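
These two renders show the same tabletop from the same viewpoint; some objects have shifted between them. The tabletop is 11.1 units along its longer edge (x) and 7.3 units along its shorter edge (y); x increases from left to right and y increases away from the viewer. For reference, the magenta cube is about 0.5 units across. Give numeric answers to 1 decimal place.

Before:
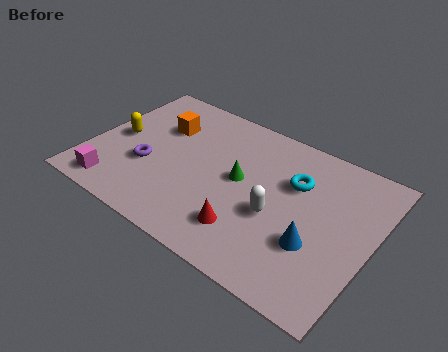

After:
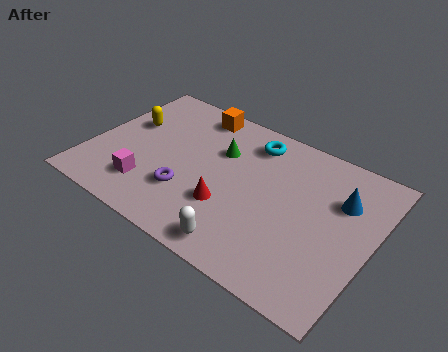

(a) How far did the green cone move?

1.4

The green cone moved from about (5.9, 3.9) to (4.9, 4.9), a distance of √(1.0² + 1.0²) ≈ 1.4.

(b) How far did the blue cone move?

2.6

From (9.1, 2.5) to (9.7, 5.0), the blue cone covered √(0.6² + 2.5²) ≈ 2.6 units.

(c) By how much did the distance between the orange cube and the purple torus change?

+1.9

The distance was about 2.3 in the first image and 4.2 in the second, so they moved 1.9 units further apart.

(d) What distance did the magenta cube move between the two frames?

1.4

From (1.4, 1.0) to (2.6, 1.7), the magenta cube covered √(1.2² + 0.7²) ≈ 1.4 units.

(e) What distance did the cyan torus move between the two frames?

2.2

The cyan torus was near (7.9, 4.9) before and (6.0, 6.0) after, so it travelled √(1.9² + 1.1²) ≈ 2.2 units.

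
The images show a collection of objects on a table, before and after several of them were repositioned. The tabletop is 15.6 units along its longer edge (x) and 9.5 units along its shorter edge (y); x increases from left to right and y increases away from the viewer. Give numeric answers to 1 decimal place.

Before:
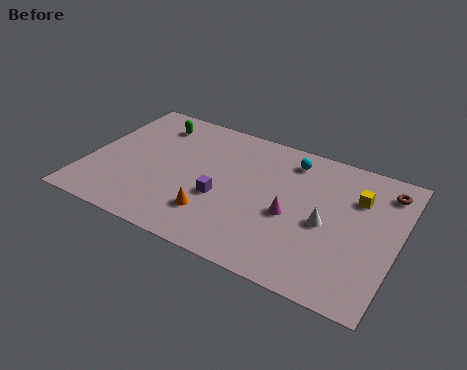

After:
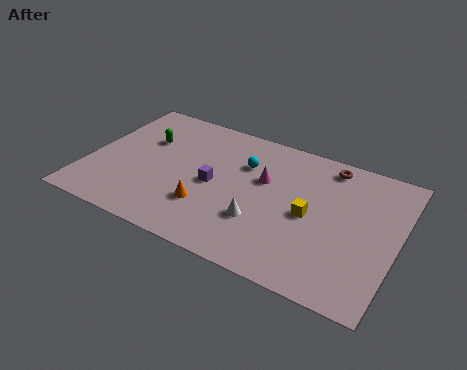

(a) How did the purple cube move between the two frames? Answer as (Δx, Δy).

(-0.5, 0.8)

From the two frames, the purple cube sits at roughly (6.9, 3.7) before and (6.4, 4.5) after.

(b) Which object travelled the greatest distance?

the white cone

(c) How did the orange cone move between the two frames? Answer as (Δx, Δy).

(-0.4, 0.4)

The orange cone was at about (6.7, 2.4) and moved to about (6.3, 2.8).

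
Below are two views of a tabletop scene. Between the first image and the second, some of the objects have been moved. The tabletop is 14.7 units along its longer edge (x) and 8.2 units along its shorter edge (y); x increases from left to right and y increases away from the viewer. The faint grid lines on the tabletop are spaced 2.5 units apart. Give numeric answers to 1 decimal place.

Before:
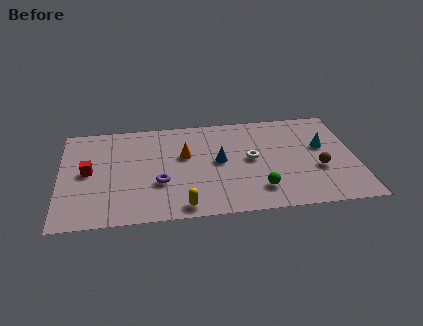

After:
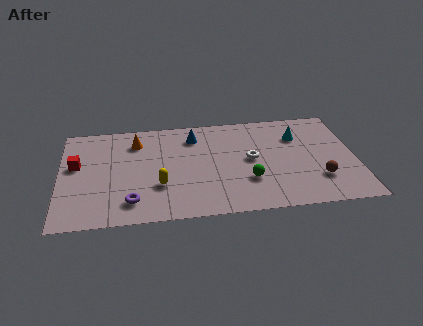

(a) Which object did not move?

the white torus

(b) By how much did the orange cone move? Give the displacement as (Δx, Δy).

(-2.4, 1.4)

From the two frames, the orange cone sits at roughly (6.2, 5.0) before and (3.8, 6.4) after.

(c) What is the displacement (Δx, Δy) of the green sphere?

(-0.5, 0.8)

The green sphere started near (9.8, 1.8) and ended near (9.3, 2.6).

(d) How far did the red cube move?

0.8

From (1.4, 4.2) to (0.8, 4.8), the red cube covered √(0.6² + 0.6²) ≈ 0.8 units.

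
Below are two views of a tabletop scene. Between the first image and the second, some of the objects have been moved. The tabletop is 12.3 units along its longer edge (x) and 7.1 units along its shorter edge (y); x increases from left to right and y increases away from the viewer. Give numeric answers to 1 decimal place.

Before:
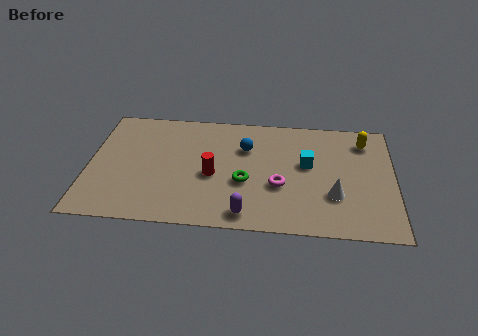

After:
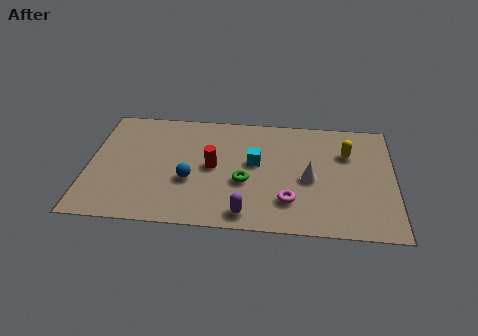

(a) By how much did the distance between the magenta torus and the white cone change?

-0.6

The distance was about 2.2 in the first image and 1.6 in the second, so they moved 0.6 units closer together.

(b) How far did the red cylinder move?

0.5

The red cylinder was near (5.0, 3.1) before and (5.0, 3.6) after, so it travelled √(0.0² + 0.5²) ≈ 0.5 units.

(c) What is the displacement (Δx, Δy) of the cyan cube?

(-2.1, -0.1)

The cyan cube was at about (8.8, 4.1) and moved to about (6.7, 4.0).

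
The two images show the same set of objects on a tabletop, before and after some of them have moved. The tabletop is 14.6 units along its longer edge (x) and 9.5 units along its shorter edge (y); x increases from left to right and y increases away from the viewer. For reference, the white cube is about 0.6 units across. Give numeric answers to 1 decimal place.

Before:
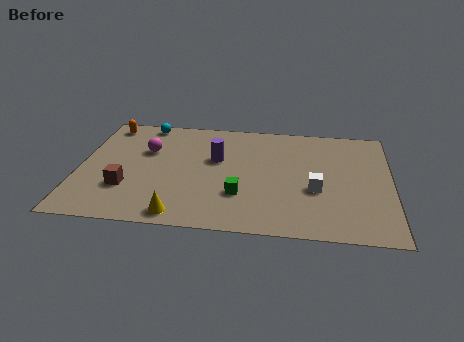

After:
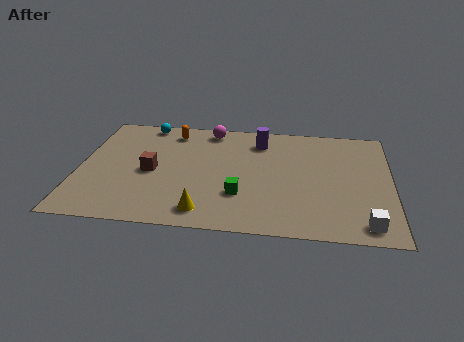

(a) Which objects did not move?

the cyan sphere and the green cube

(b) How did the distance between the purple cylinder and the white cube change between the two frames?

+3.0

The distance was about 5.1 in the first image and 8.1 in the second, so they moved 3.0 units further apart.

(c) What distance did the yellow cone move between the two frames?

1.2

From (4.9, 1.0) to (6.0, 1.4), the yellow cone covered √(1.1² + 0.4²) ≈ 1.2 units.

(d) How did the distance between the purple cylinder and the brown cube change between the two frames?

+0.9

They were about 5.0 units apart before and 5.9 after — 0.9 units further apart.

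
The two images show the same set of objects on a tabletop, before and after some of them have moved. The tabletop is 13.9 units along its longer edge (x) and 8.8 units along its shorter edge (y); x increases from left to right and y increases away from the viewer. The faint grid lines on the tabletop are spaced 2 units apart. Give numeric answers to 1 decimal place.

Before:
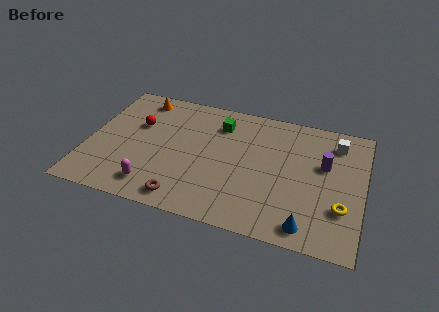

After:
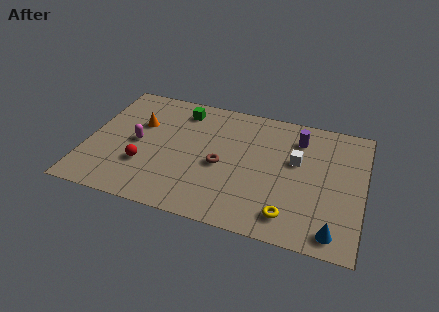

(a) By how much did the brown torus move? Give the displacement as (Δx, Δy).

(1.6, 2.8)

From the two frames, the brown torus sits at roughly (5.2, 1.1) before and (6.8, 3.9) after.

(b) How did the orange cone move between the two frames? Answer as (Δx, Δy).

(0.2, -1.9)

The orange cone was at about (2.3, 7.6) and moved to about (2.5, 5.7).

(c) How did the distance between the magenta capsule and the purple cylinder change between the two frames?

-0.8

Before: roughly 9.2 units apart; after: 8.4. That's 0.8 units closer together.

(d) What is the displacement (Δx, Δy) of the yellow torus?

(-2.5, -1.2)

The yellow torus started near (12.9, 2.7) and ended near (10.4, 1.5).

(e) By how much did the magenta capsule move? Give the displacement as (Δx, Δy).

(-1.1, 2.8)

From the two frames, the magenta capsule sits at roughly (3.6, 1.5) before and (2.5, 4.3) after.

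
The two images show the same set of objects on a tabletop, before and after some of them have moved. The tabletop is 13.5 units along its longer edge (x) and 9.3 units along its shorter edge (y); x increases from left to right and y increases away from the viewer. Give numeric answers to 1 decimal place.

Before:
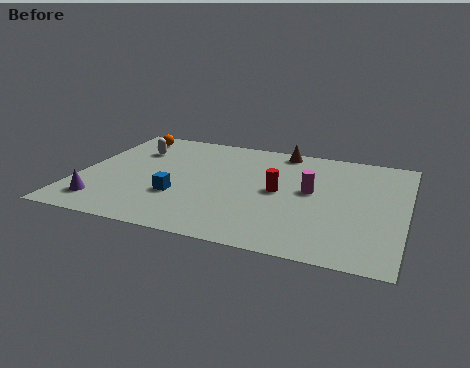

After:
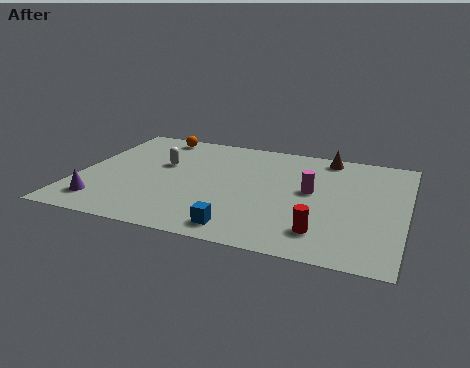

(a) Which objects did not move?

the magenta cylinder and the purple cone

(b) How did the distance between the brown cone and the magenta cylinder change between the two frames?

-0.4

Before: roughly 3.6 units apart; after: 3.2. That's 0.4 units closer together.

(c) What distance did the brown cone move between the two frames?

1.9

From (8.1, 8.4) to (10.0, 8.3), the brown cone covered √(1.9² + 0.1²) ≈ 1.9 units.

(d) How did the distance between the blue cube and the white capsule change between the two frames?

+1.6

They were about 4.3 units apart before and 5.9 after — 1.6 units further apart.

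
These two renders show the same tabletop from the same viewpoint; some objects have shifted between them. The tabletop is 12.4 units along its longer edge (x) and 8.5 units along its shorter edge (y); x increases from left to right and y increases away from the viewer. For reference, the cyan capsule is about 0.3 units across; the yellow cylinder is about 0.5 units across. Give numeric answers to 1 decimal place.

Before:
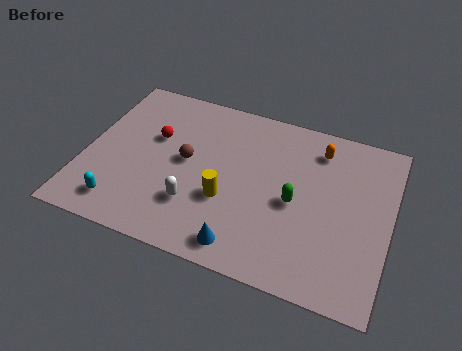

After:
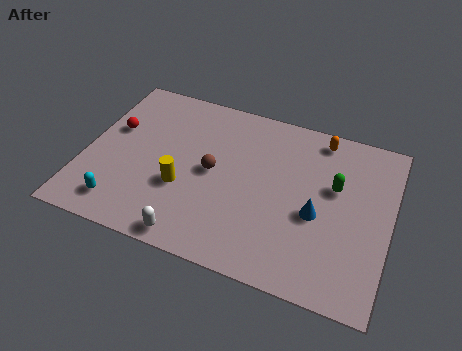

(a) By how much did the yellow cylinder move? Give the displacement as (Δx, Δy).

(-1.8, 0.0)

From the two frames, the yellow cylinder sits at roughly (5.9, 3.1) before and (4.1, 3.1) after.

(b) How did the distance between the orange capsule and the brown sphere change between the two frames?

-0.5

The distance was about 5.7 in the first image and 5.2 in the second, so they moved 0.5 units closer together.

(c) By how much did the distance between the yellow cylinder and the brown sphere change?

-0.7

The distance was about 2.3 in the first image and 1.6 in the second, so they moved 0.7 units closer together.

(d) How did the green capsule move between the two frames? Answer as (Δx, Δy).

(1.5, 1.3)

The green capsule was at about (8.6, 3.9) and moved to about (10.1, 5.2).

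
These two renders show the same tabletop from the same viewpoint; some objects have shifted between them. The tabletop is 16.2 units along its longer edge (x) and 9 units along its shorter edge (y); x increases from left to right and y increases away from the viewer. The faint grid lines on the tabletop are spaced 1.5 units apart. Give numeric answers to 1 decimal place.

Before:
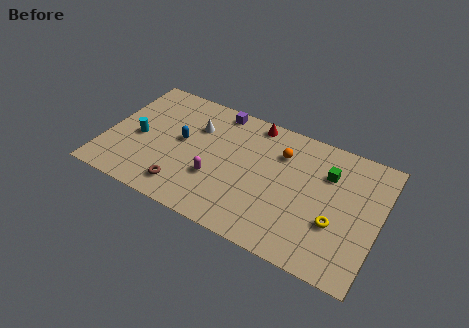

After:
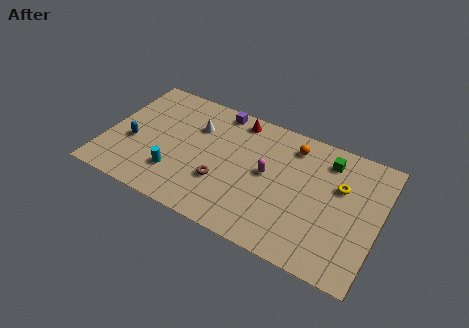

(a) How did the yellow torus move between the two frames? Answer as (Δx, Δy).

(0.0, 2.6)

From the two frames, the yellow torus sits at roughly (13.8, 3.2) before and (13.8, 5.8) after.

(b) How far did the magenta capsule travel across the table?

3.4

The magenta capsule moved from about (6.7, 3.1) to (9.6, 4.8), a distance of √(2.9² + 1.7²) ≈ 3.4.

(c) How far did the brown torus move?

2.5

The brown torus was near (5.0, 1.6) before and (7.1, 3.0) after, so it travelled √(2.1² + 1.4²) ≈ 2.5 units.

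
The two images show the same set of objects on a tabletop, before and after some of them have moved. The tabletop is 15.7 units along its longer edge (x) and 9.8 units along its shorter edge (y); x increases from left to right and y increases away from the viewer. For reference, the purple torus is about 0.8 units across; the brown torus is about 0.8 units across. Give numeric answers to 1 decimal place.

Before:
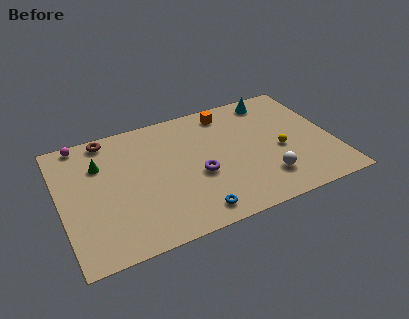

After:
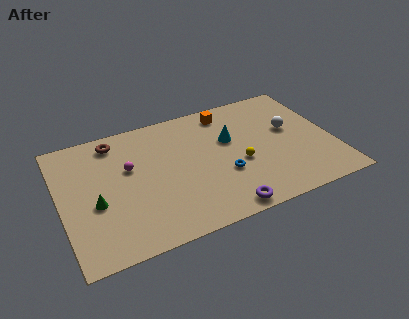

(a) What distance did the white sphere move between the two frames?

3.9

From (11.5, 2.3) to (13.4, 5.7), the white sphere covered √(1.9² + 3.4²) ≈ 3.9 units.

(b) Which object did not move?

the orange cube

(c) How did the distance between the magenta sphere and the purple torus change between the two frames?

-1.0

Before: roughly 8.0 units apart; after: 7.0. That's 1.0 units closer together.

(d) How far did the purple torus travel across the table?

3.3

The purple torus was near (7.8, 4.0) before and (8.8, 0.9) after, so it travelled √(1.0² + 3.1²) ≈ 3.3 units.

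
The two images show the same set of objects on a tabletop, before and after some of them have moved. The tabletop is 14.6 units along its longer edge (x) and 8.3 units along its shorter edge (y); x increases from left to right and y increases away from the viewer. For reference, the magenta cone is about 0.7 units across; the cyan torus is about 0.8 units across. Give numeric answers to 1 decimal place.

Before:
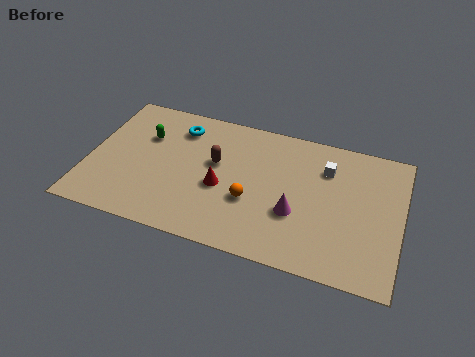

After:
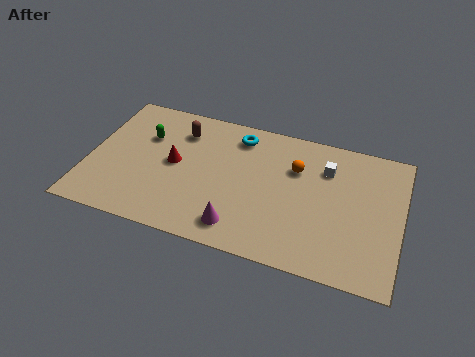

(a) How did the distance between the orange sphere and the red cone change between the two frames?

+4.3

They were about 1.5 units apart before and 5.8 after — 4.3 units further apart.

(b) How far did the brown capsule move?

2.3

From (5.9, 4.9) to (4.1, 6.4), the brown capsule covered √(1.8² + 1.5²) ≈ 2.3 units.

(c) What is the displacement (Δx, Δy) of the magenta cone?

(-2.5, -1.6)

From the two frames, the magenta cone sits at roughly (9.8, 3.0) before and (7.3, 1.4) after.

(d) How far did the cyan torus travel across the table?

2.8

From (4.0, 6.6) to (6.8, 6.9), the cyan torus covered √(2.8² + 0.3²) ≈ 2.8 units.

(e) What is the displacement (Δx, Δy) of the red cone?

(-2.3, 0.8)

The red cone started near (6.3, 3.5) and ended near (4.0, 4.3).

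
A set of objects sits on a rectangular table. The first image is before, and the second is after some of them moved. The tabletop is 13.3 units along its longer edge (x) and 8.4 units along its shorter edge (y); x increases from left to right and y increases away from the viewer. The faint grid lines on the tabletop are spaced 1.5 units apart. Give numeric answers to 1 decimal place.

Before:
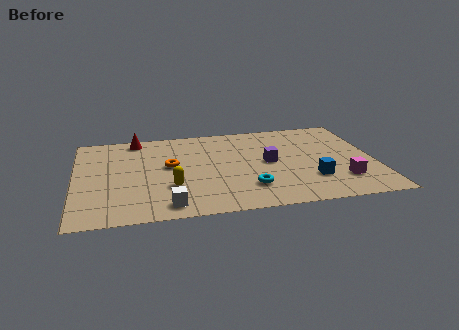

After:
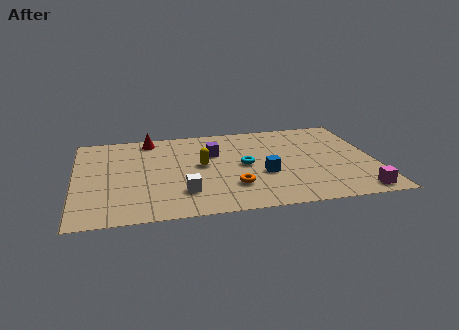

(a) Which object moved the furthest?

the orange torus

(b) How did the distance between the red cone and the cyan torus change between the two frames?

-2.0

Before: roughly 7.2 units apart; after: 5.2. That's 2.0 units closer together.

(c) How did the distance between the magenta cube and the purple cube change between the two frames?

+3.9

They were about 3.8 units apart before and 7.7 after — 3.9 units further apart.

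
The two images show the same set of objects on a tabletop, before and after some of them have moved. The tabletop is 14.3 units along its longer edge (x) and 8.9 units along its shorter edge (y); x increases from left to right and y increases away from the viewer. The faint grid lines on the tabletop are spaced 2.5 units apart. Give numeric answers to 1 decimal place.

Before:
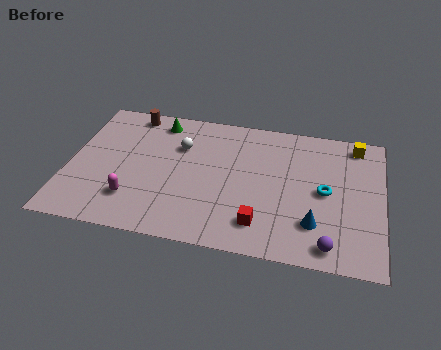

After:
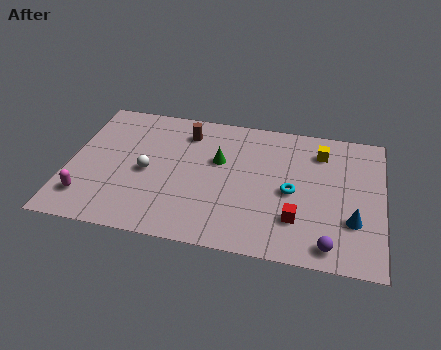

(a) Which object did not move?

the purple sphere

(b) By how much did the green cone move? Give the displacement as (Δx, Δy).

(2.9, -2.1)

The green cone started near (3.9, 7.6) and ended near (6.8, 5.5).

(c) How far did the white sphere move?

2.4

From (5.0, 6.1) to (3.6, 4.1), the white sphere covered √(1.4² + 2.0²) ≈ 2.4 units.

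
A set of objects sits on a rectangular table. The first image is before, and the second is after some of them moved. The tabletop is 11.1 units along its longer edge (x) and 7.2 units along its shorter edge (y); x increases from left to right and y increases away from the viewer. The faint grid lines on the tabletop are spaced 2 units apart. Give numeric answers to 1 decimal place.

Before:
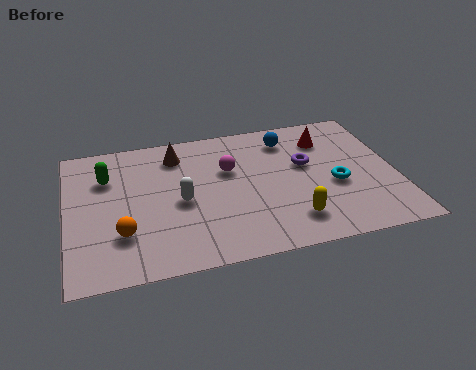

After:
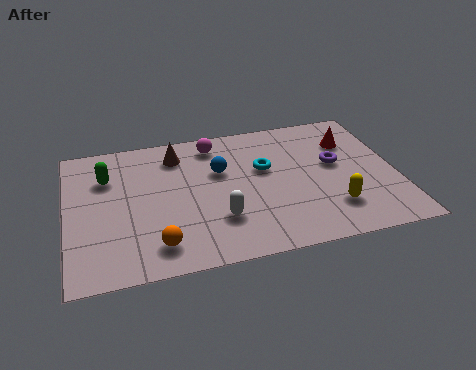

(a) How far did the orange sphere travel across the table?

1.4

The orange sphere moved from about (1.8, 2.1) to (2.9, 1.3), a distance of √(1.1² + 0.8²) ≈ 1.4.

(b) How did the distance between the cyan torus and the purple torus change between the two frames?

+0.8

The distance was about 1.6 in the first image and 2.4 in the second, so they moved 0.8 units further apart.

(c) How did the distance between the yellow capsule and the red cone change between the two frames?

-0.8

Before: roughly 4.3 units apart; after: 3.5. That's 0.8 units closer together.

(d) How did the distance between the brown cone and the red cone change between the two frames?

+0.8

They were about 5.1 units apart before and 5.9 after — 0.8 units further apart.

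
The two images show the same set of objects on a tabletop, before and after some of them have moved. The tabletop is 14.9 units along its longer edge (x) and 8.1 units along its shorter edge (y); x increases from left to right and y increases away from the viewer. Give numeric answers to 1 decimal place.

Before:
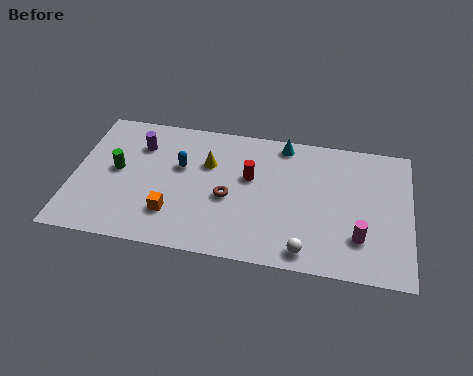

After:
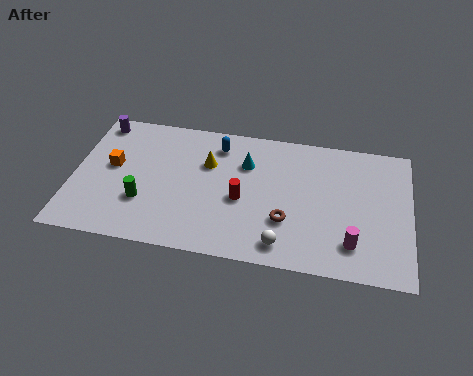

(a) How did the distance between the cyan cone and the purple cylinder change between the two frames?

+0.3

Before: roughly 6.5 units apart; after: 6.8. That's 0.3 units further apart.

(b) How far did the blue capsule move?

2.3

From (4.7, 5.0) to (6.3, 6.6), the blue capsule covered √(1.6² + 1.6²) ≈ 2.3 units.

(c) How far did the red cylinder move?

1.4

The red cylinder was near (7.8, 4.9) before and (7.5, 3.5) after, so it travelled √(0.3² + 1.4²) ≈ 1.4 units.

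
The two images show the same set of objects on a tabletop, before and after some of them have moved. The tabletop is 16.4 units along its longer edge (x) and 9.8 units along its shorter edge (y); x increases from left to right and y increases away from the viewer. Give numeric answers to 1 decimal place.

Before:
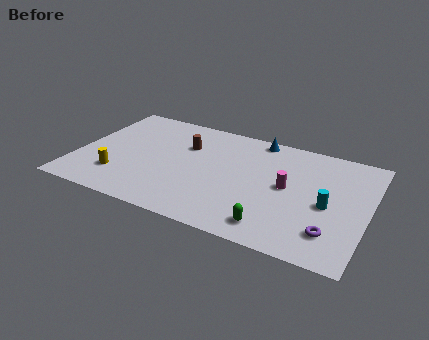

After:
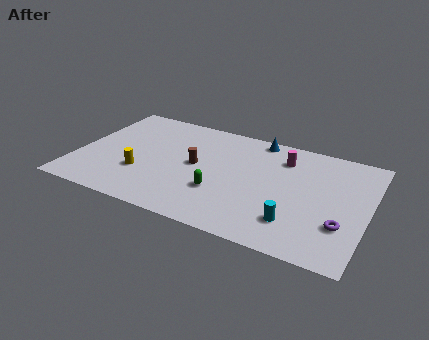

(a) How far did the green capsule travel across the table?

3.6

From (11.5, 1.5) to (8.3, 3.2), the green capsule covered √(3.2² + 1.7²) ≈ 3.6 units.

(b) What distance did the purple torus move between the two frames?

0.9

The purple torus moved from about (14.6, 2.2) to (15.1, 3.0), a distance of √(0.5² + 0.8²) ≈ 0.9.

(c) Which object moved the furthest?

the green capsule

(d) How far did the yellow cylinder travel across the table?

1.4

The yellow cylinder moved from about (2.6, 2.5) to (3.8, 3.2), a distance of √(1.2² + 0.7²) ≈ 1.4.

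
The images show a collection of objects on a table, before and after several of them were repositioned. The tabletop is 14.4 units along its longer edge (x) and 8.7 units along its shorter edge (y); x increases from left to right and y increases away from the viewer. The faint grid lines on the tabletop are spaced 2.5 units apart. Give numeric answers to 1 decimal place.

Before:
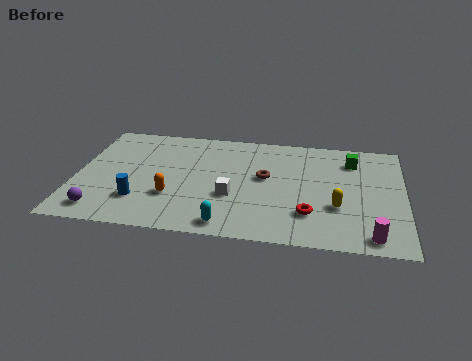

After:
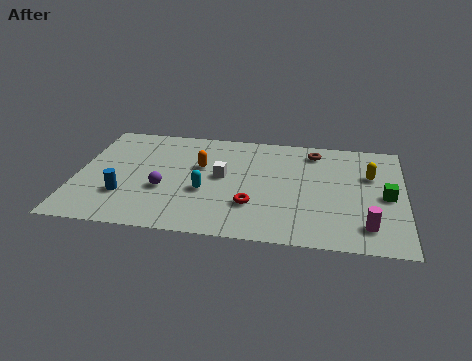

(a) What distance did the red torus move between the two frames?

2.5

The red torus was near (10.3, 2.3) before and (7.8, 2.6) after, so it travelled √(2.5² + 0.3²) ≈ 2.5 units.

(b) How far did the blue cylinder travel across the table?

0.8

The blue cylinder was near (2.9, 2.3) before and (2.2, 2.6) after, so it travelled √(0.7² + 0.3²) ≈ 0.8 units.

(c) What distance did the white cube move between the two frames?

1.6

From (6.9, 3.2) to (6.4, 4.7), the white cube covered √(0.5² + 1.5²) ≈ 1.6 units.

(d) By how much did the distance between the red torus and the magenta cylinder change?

+2.1

They were about 3.0 units apart before and 5.1 after — 2.1 units further apart.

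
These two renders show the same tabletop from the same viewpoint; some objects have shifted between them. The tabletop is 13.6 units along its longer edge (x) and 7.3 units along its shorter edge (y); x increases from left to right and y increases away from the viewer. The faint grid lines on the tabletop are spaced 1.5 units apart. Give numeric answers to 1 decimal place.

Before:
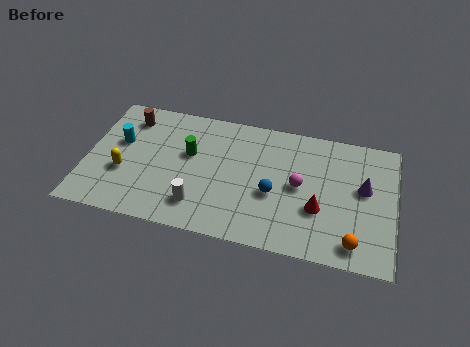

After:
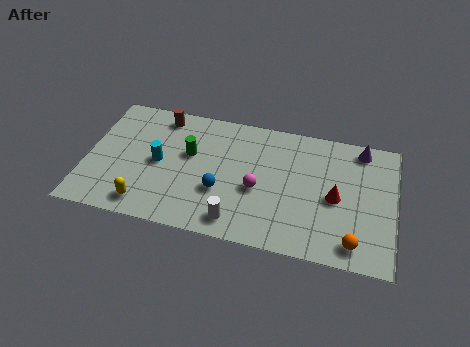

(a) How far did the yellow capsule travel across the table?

1.9

From (1.7, 2.7) to (2.8, 1.1), the yellow capsule covered √(1.1² + 1.6²) ≈ 1.9 units.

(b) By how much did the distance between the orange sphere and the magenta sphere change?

+1.1

They were about 3.6 units apart before and 4.7 after — 1.1 units further apart.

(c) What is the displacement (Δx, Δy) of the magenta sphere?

(-1.8, -0.6)

The magenta sphere was at about (9.4, 3.7) and moved to about (7.6, 3.1).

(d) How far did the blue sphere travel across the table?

2.3

The blue sphere moved from about (8.3, 3.0) to (6.0, 2.6), a distance of √(2.3² + 0.4²) ≈ 2.3.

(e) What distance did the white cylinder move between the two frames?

1.8

From (5.1, 1.6) to (6.8, 1.1), the white cylinder covered √(1.7² + 0.5²) ≈ 1.8 units.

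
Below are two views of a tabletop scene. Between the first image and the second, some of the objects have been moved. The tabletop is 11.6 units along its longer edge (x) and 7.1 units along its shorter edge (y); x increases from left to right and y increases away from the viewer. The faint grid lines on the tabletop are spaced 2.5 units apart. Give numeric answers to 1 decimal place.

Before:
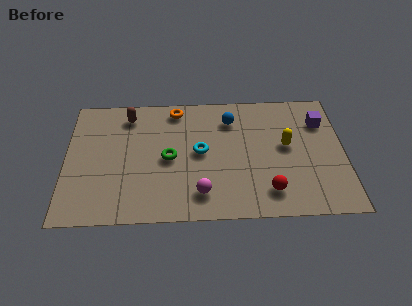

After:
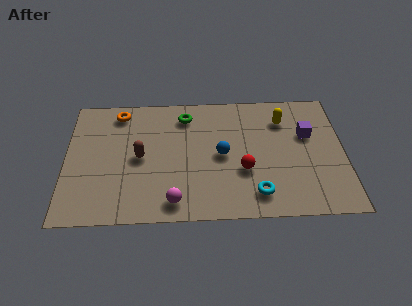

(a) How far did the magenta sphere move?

1.2

The magenta sphere was near (5.6, 1.4) before and (4.5, 1.0) after, so it travelled √(1.1² + 0.4²) ≈ 1.2 units.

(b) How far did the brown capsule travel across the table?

2.5

From (2.6, 5.9) to (3.1, 3.5), the brown capsule covered √(0.5² + 2.4²) ≈ 2.5 units.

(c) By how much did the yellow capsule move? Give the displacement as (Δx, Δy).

(-0.1, 1.5)

The yellow capsule started near (9.2, 3.9) and ended near (9.1, 5.4).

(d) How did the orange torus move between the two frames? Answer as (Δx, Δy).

(-2.4, -0.1)

From the two frames, the orange torus sits at roughly (4.6, 6.2) before and (2.2, 6.1) after.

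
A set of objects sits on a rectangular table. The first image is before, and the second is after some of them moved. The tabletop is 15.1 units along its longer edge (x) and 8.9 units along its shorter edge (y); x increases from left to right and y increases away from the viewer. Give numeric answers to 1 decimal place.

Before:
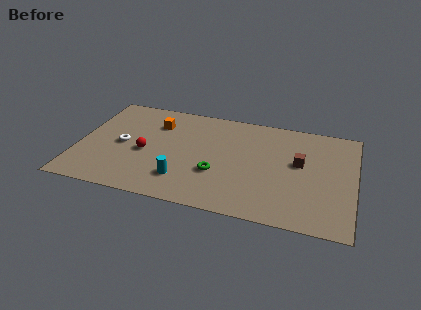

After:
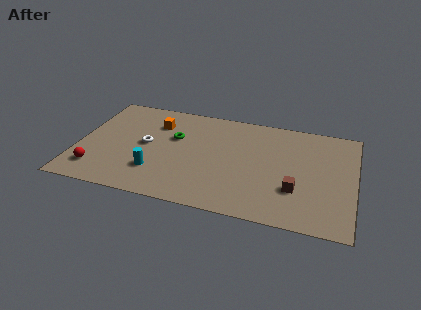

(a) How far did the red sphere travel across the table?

3.3

The red sphere was near (3.7, 3.9) before and (1.2, 1.8) after, so it travelled √(2.5² + 2.1²) ≈ 3.3 units.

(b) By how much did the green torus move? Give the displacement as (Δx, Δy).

(-2.5, 2.5)

The green torus was at about (7.7, 3.1) and moved to about (5.2, 5.6).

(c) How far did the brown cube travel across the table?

2.3

The brown cube moved from about (12.1, 5.1) to (12.0, 2.8), a distance of √(0.1² + 2.3²) ≈ 2.3.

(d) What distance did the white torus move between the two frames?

1.3

From (2.4, 4.3) to (3.7, 4.6), the white torus covered √(1.3² + 0.3²) ≈ 1.3 units.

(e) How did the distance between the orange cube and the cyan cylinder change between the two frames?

-0.6

They were about 4.8 units apart before and 4.2 after — 0.6 units closer together.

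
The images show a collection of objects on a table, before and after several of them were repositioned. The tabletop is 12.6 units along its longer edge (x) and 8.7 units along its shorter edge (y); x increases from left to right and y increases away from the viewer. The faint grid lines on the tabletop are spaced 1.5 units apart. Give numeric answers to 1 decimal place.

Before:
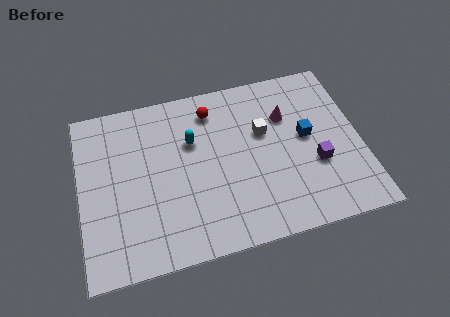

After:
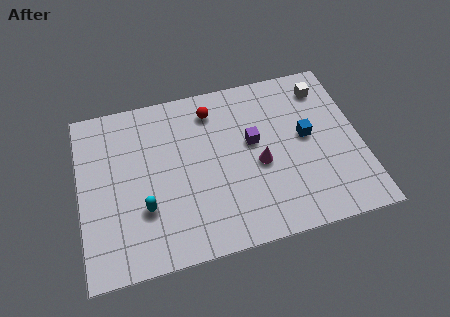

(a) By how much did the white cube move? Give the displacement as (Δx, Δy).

(2.9, 1.7)

From the two frames, the white cube sits at roughly (8.3, 5.4) before and (11.2, 7.1) after.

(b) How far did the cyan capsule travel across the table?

3.7

The cyan capsule moved from about (5.1, 5.7) to (2.8, 2.8), a distance of √(2.3² + 2.9²) ≈ 3.7.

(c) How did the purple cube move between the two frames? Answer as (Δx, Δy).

(-2.7, 1.8)

From the two frames, the purple cube sits at roughly (10.5, 3.2) before and (7.8, 5.0) after.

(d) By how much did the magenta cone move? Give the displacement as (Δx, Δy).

(-1.4, -2.2)

The magenta cone started near (9.4, 6.0) and ended near (8.0, 3.8).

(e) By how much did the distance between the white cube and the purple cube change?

+0.9

The distance was about 3.1 in the first image and 4.0 in the second, so they moved 0.9 units further apart.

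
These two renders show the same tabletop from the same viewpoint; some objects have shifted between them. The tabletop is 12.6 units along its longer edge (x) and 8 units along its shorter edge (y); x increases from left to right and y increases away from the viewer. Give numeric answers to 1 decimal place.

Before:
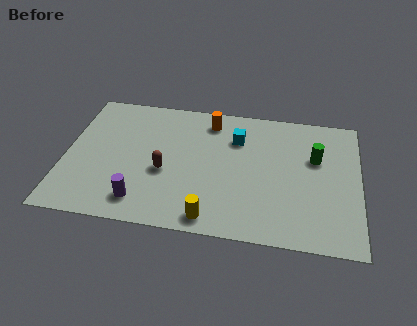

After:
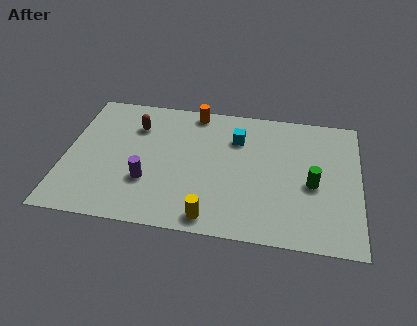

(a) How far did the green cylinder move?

1.6

The green cylinder moved from about (10.7, 5.1) to (10.6, 3.5), a distance of √(0.1² + 1.6²) ≈ 1.6.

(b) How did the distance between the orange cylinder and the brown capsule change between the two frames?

-1.0

They were about 3.8 units apart before and 2.8 after — 1.0 units closer together.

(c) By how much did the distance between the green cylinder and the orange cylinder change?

+1.5

They were about 4.9 units apart before and 6.4 after — 1.5 units further apart.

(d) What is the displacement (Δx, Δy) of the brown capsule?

(-1.4, 2.6)

The brown capsule was at about (4.3, 3.3) and moved to about (2.9, 5.9).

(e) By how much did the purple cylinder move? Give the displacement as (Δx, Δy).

(0.2, 1.2)

From the two frames, the purple cylinder sits at roughly (3.4, 1.4) before and (3.6, 2.6) after.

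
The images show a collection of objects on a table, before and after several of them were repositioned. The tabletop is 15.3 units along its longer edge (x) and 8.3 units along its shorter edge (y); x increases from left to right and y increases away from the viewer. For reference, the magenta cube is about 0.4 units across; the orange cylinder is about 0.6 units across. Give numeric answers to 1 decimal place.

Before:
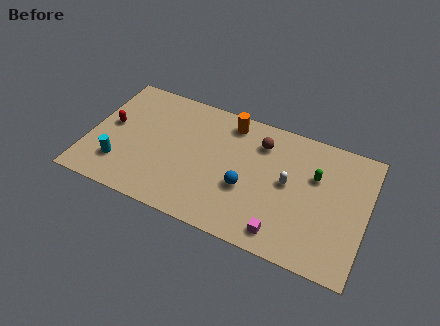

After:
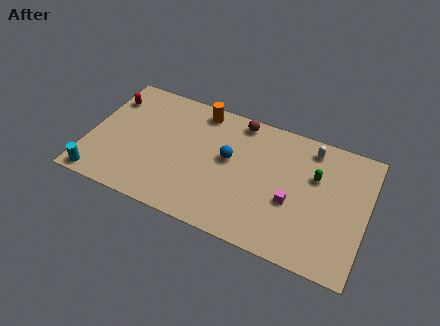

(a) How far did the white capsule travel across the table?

2.9

The white capsule moved from about (11.0, 4.4) to (12.0, 7.1), a distance of √(1.0² + 2.7²) ≈ 2.9.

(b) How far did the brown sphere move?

1.6

The brown sphere was near (9.3, 6.4) before and (8.0, 7.4) after, so it travelled √(1.3² + 1.0²) ≈ 1.6 units.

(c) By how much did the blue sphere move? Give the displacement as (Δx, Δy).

(-1.1, 1.5)

From the two frames, the blue sphere sits at roughly (8.8, 3.2) before and (7.7, 4.7) after.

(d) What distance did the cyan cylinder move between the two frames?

1.6

The cyan cylinder was near (1.9, 2.1) before and (0.9, 0.8) after, so it travelled √(1.0² + 1.3²) ≈ 1.6 units.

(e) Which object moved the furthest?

the white capsule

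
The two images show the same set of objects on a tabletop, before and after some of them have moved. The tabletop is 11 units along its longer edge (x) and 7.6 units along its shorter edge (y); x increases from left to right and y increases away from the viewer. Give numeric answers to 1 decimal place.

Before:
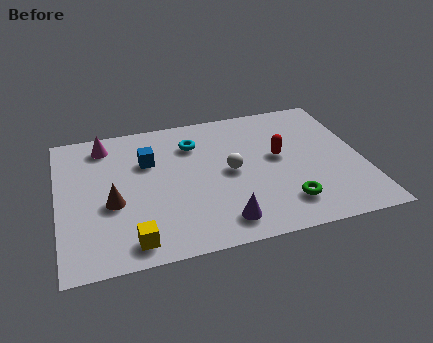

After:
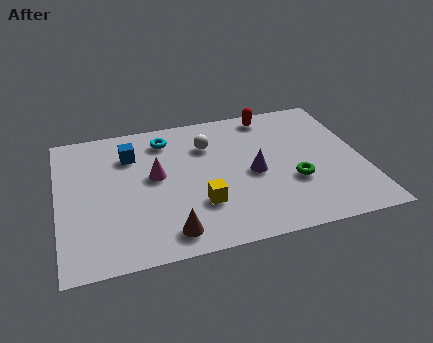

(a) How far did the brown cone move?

2.8

The brown cone moved from about (1.9, 3.1) to (3.8, 1.1), a distance of √(1.9² + 2.0²) ≈ 2.8.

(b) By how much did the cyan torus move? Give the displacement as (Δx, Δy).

(-1.0, 0.5)

From the two frames, the cyan torus sits at roughly (5.0, 5.7) before and (4.0, 6.2) after.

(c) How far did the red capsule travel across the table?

2.5

The red capsule was near (8.0, 4.2) before and (7.9, 6.7) after, so it travelled √(0.1² + 2.5²) ≈ 2.5 units.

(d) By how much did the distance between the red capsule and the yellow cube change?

-1.1

Before: roughly 6.4 units apart; after: 5.3. That's 1.1 units closer together.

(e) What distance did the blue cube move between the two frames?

0.8

The blue cube moved from about (3.3, 5.1) to (2.7, 5.6), a distance of √(0.6² + 0.5²) ≈ 0.8.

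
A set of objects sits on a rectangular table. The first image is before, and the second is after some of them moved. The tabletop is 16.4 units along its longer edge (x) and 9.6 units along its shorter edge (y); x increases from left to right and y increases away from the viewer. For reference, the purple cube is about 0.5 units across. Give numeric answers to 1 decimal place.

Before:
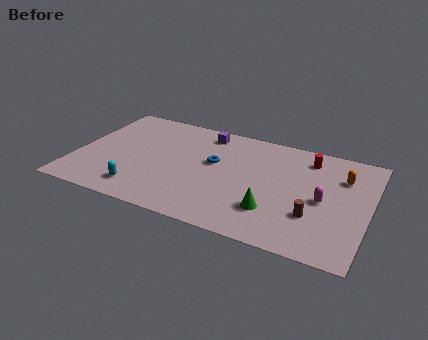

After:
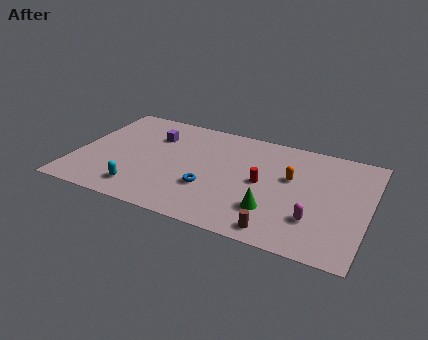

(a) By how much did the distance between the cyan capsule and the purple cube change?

-1.9

The distance was about 7.1 in the first image and 5.2 in the second, so they moved 1.9 units closer together.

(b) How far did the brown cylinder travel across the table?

2.5

The brown cylinder moved from about (13.5, 3.0) to (11.8, 1.1), a distance of √(1.7² + 1.9²) ≈ 2.5.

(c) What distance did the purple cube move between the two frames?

3.1

The purple cube moved from about (6.9, 8.2) to (4.1, 6.9), a distance of √(2.8² + 1.3²) ≈ 3.1.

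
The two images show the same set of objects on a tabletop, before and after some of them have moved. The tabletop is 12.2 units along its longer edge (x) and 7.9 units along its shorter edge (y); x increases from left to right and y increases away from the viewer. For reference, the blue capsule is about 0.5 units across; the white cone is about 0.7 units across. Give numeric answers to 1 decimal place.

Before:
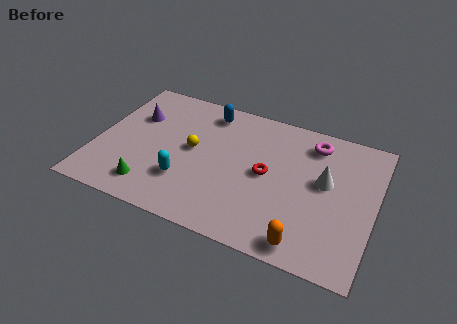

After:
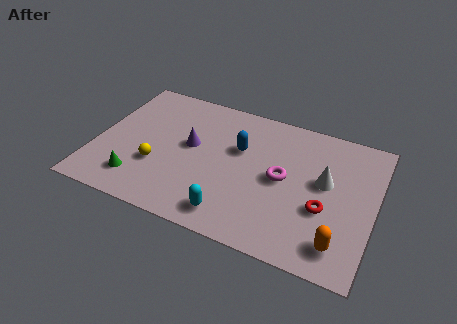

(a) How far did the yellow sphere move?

2.1

The yellow sphere moved from about (4.2, 4.2) to (2.8, 2.7), a distance of √(1.4² + 1.5²) ≈ 2.1.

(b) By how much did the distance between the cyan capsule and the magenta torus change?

-3.3

They were about 6.7 units apart before and 3.4 after — 3.3 units closer together.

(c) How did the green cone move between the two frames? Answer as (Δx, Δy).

(-0.6, 0.2)

The green cone was at about (2.7, 1.4) and moved to about (2.1, 1.6).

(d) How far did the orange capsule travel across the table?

1.5

The orange capsule was near (9.5, 0.9) before and (10.9, 1.4) after, so it travelled √(1.4² + 0.5²) ≈ 1.5 units.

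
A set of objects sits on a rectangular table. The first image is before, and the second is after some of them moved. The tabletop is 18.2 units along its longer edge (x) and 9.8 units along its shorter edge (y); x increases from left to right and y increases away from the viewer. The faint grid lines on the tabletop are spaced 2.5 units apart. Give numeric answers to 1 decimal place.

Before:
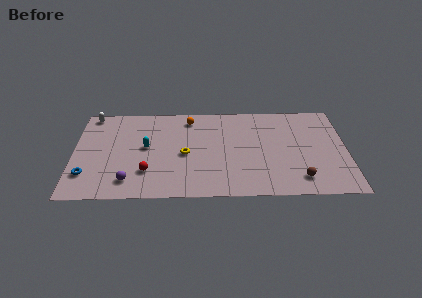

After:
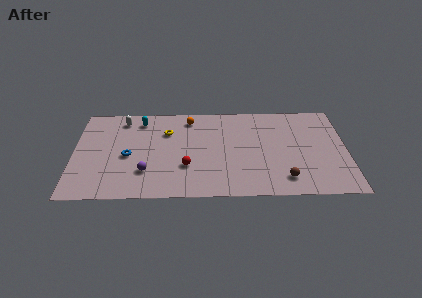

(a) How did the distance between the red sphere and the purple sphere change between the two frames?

+1.2

They were about 1.5 units apart before and 2.7 after — 1.2 units further apart.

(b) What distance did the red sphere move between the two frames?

2.6

The red sphere moved from about (4.9, 2.7) to (7.5, 3.2), a distance of √(2.6² + 0.5²) ≈ 2.6.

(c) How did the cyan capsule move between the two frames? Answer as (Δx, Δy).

(-0.4, 2.9)

The cyan capsule was at about (4.8, 5.3) and moved to about (4.4, 8.2).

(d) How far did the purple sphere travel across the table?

1.4

The purple sphere was near (3.7, 1.8) before and (4.8, 2.7) after, so it travelled √(1.1² + 0.9²) ≈ 1.4 units.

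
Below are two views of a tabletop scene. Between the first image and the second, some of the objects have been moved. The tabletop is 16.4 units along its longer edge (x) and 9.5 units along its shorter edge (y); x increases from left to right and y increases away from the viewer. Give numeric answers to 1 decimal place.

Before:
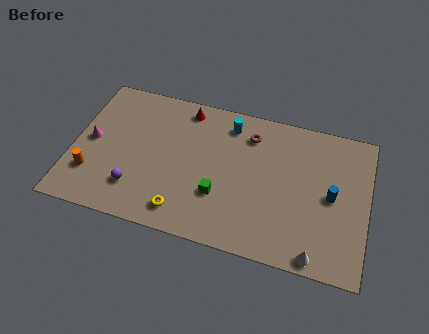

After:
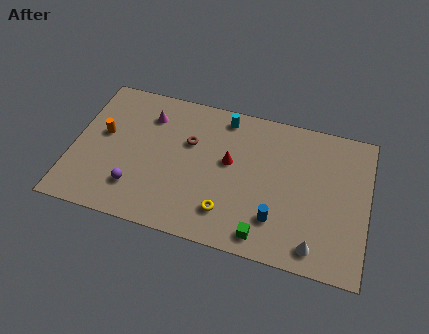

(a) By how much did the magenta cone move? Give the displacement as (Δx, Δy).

(3.0, 2.5)

The magenta cone was at about (1.0, 4.8) and moved to about (4.0, 7.3).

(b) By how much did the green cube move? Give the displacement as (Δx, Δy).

(2.6, -1.9)

The green cube was at about (8.3, 3.1) and moved to about (10.9, 1.2).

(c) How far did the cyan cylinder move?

0.5

The cyan cylinder was near (8.5, 7.9) before and (8.2, 8.3) after, so it travelled √(0.3² + 0.4²) ≈ 0.5 units.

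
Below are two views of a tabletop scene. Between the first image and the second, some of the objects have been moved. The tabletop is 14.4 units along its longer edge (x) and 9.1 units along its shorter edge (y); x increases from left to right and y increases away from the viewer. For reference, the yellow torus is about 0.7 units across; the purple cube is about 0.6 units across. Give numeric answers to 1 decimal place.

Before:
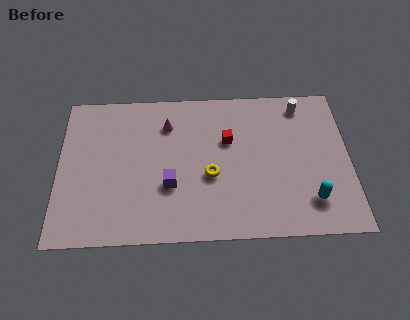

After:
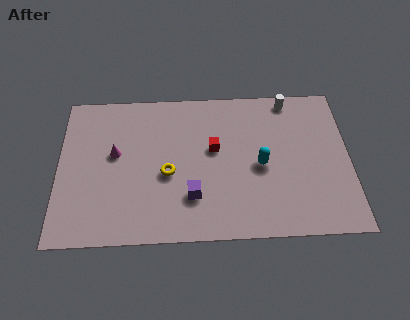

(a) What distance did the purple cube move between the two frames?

1.3

The purple cube moved from about (5.5, 3.2) to (6.6, 2.5), a distance of √(1.1² + 0.7²) ≈ 1.3.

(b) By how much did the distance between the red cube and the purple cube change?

-0.9

Before: roughly 3.9 units apart; after: 3.0. That's 0.9 units closer together.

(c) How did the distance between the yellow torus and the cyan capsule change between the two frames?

-0.6

They were about 5.2 units apart before and 4.6 after — 0.6 units closer together.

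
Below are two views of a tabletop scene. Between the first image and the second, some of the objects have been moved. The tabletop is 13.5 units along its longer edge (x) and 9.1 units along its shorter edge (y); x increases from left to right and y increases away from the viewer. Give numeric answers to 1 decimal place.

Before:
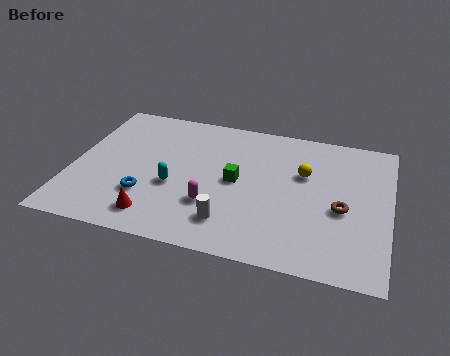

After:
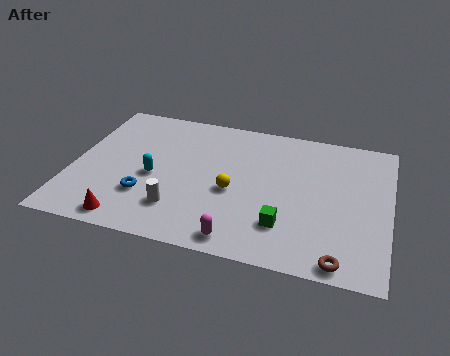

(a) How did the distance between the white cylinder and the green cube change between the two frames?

+1.8

They were about 2.7 units apart before and 4.5 after — 1.8 units further apart.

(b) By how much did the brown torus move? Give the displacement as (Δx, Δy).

(0.1, -3.1)

The brown torus started near (11.5, 3.9) and ended near (11.6, 0.8).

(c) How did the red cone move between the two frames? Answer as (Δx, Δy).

(-1.1, -0.5)

The red cone started near (3.8, 1.5) and ended near (2.7, 1.0).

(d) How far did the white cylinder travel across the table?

2.2

From (6.9, 1.9) to (4.7, 2.2), the white cylinder covered √(2.2² + 0.3²) ≈ 2.2 units.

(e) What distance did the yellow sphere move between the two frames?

3.5

From (9.8, 5.8) to (6.9, 3.9), the yellow sphere covered √(2.9² + 1.9²) ≈ 3.5 units.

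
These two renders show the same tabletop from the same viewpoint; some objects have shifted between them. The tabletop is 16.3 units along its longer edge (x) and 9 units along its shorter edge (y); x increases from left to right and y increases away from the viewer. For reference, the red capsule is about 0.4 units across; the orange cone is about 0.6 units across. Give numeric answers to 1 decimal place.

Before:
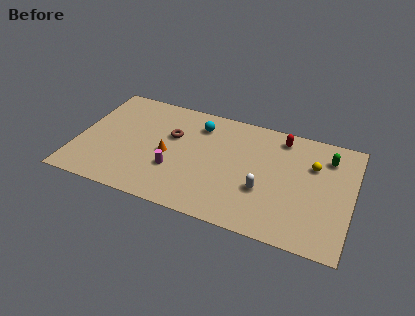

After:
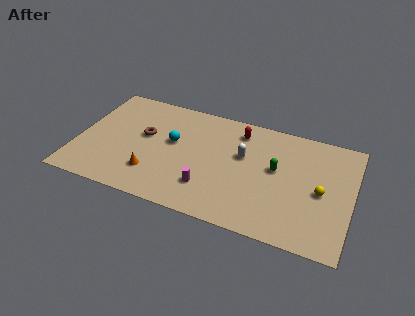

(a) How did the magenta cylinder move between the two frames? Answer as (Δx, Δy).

(2.1, -0.7)

The magenta cylinder was at about (5.9, 3.0) and moved to about (8.0, 2.3).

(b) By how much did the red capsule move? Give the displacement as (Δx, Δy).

(-2.5, -0.3)

The red capsule was at about (11.9, 7.7) and moved to about (9.4, 7.4).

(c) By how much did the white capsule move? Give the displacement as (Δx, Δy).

(-1.4, 2.3)

The white capsule started near (11.2, 3.2) and ended near (9.8, 5.5).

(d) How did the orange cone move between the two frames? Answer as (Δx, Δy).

(-0.7, -1.8)

The orange cone started near (5.4, 4.1) and ended near (4.7, 2.3).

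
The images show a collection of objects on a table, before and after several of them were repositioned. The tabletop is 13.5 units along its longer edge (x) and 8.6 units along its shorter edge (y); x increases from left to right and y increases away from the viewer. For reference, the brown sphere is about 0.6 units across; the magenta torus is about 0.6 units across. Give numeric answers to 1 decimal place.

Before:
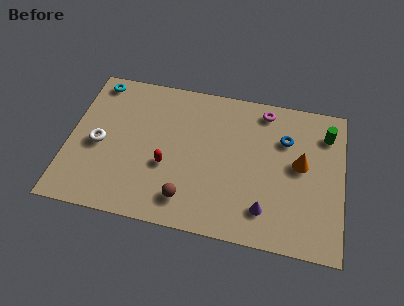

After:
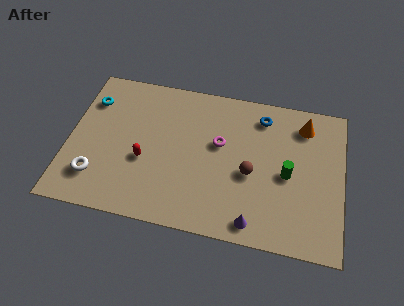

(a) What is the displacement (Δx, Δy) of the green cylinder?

(-1.8, -2.7)

The green cylinder started near (12.6, 6.7) and ended near (10.8, 4.0).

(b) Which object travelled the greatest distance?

the brown sphere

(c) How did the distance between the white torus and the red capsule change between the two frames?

-0.8

The distance was about 3.5 in the first image and 2.7 in the second, so they moved 0.8 units closer together.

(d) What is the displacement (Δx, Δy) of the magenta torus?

(-2.1, -2.4)

The magenta torus started near (9.5, 7.5) and ended near (7.4, 5.1).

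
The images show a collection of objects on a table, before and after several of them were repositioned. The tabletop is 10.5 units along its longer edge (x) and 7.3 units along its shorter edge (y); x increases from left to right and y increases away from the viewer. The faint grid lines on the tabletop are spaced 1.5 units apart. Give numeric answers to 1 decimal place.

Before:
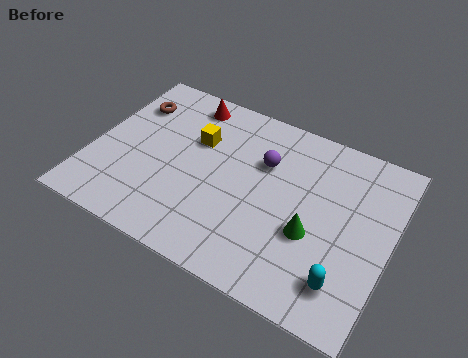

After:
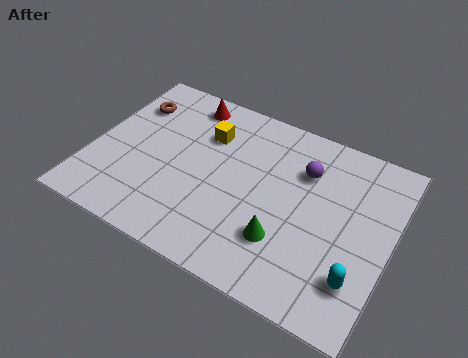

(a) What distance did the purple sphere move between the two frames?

1.4

The purple sphere moved from about (5.9, 4.9) to (7.3, 5.2), a distance of √(1.4² + 0.3²) ≈ 1.4.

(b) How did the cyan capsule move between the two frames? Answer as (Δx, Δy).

(0.4, 0.3)

From the two frames, the cyan capsule sits at roughly (9.2, 1.5) before and (9.6, 1.8) after.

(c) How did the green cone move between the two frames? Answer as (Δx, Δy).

(-0.9, -0.7)

The green cone was at about (7.9, 2.8) and moved to about (7.0, 2.1).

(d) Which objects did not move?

the red cone and the brown torus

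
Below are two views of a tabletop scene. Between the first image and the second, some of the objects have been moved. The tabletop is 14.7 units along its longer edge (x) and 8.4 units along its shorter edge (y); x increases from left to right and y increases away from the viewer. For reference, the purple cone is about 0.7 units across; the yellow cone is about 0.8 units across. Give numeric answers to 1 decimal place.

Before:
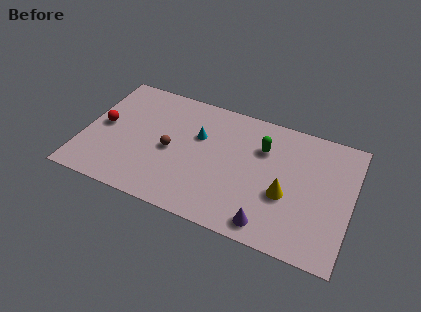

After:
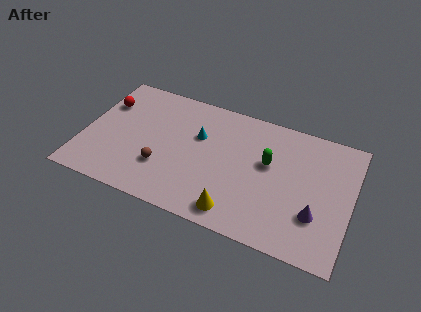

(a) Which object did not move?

the cyan cone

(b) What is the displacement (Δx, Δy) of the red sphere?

(-0.1, 1.6)

From the two frames, the red sphere sits at roughly (1.0, 4.3) before and (0.9, 5.9) after.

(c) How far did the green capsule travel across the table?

1.0

The green capsule was near (9.7, 5.9) before and (10.1, 5.0) after, so it travelled √(0.4² + 0.9²) ≈ 1.0 units.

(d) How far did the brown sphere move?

1.3

The brown sphere was near (4.8, 3.9) before and (4.5, 2.6) after, so it travelled √(0.3² + 1.3²) ≈ 1.3 units.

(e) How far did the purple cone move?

2.8

The purple cone moved from about (10.5, 1.1) to (12.9, 2.6), a distance of √(2.4² + 1.5²) ≈ 2.8.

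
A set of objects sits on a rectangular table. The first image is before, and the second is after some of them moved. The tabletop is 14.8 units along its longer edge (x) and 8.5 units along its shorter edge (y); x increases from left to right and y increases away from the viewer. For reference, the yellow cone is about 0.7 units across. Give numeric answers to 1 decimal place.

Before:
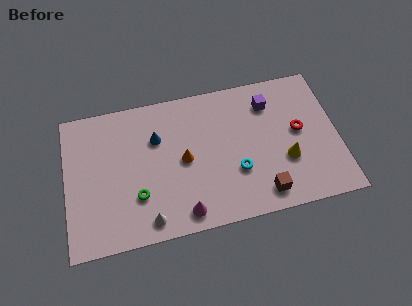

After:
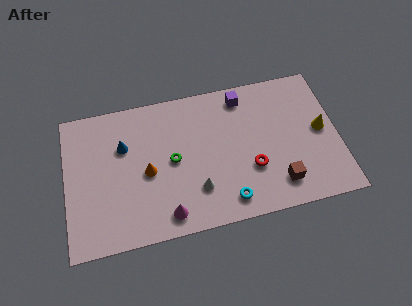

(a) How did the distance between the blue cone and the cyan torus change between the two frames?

+1.9

Before: roughly 5.1 units apart; after: 7.0. That's 1.9 units further apart.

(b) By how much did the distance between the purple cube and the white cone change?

-3.1

They were about 8.8 units apart before and 5.7 after — 3.1 units closer together.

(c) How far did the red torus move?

3.2

The red torus moved from about (12.7, 4.6) to (10.0, 2.9), a distance of √(2.7² + 1.7²) ≈ 3.2.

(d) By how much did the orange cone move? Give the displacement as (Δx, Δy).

(-2.0, -0.3)

From the two frames, the orange cone sits at roughly (6.4, 4.2) before and (4.4, 3.9) after.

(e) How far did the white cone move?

3.0

From (4.3, 1.1) to (7.0, 2.3), the white cone covered √(2.7² + 1.2²) ≈ 3.0 units.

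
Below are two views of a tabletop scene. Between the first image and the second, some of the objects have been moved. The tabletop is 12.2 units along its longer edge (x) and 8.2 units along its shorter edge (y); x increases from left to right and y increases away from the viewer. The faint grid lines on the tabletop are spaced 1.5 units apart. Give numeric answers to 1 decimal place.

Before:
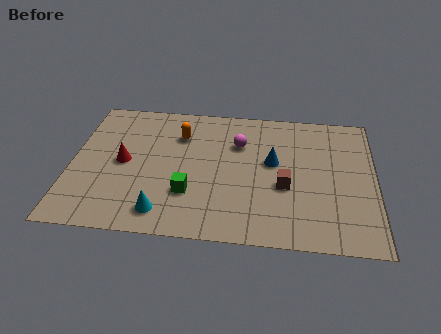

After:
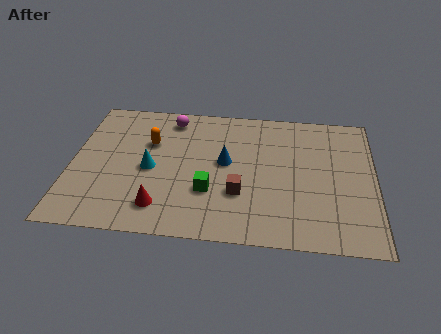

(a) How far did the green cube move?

0.8

The green cube was near (4.8, 2.5) before and (5.6, 2.7) after, so it travelled √(0.8² + 0.2²) ≈ 0.8 units.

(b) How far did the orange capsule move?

1.3

The orange capsule was near (4.3, 6.0) before and (3.1, 5.4) after, so it travelled √(1.2² + 0.6²) ≈ 1.3 units.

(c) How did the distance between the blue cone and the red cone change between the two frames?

-2.2

The distance was about 6.0 in the first image and 3.8 in the second, so they moved 2.2 units closer together.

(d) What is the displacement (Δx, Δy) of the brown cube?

(-1.8, -0.6)

From the two frames, the brown cube sits at roughly (8.6, 3.3) before and (6.8, 2.7) after.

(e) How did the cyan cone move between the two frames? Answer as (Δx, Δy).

(-0.6, 2.5)

From the two frames, the cyan cone sits at roughly (3.8, 1.3) before and (3.2, 3.8) after.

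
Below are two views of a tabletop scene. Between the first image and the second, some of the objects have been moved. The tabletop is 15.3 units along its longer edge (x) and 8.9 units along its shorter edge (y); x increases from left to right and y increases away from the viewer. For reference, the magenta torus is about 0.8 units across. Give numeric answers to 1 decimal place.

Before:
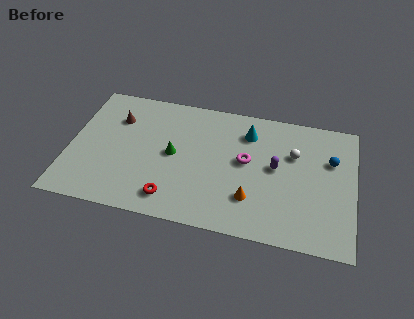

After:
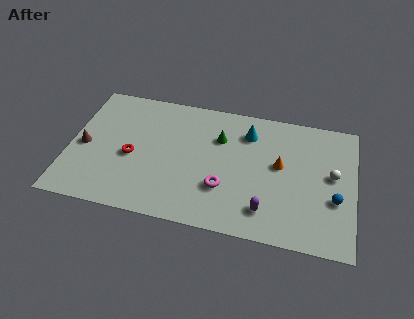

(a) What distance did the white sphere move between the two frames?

2.3

The white sphere was near (12.0, 5.9) before and (14.1, 4.9) after, so it travelled √(2.1² + 1.0²) ≈ 2.3 units.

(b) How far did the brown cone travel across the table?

2.8

The brown cone moved from about (2.4, 6.4) to (0.8, 4.1), a distance of √(1.6² + 2.3²) ≈ 2.8.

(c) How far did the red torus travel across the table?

3.3

From (5.7, 1.5) to (3.4, 3.9), the red torus covered √(2.3² + 2.4²) ≈ 3.3 units.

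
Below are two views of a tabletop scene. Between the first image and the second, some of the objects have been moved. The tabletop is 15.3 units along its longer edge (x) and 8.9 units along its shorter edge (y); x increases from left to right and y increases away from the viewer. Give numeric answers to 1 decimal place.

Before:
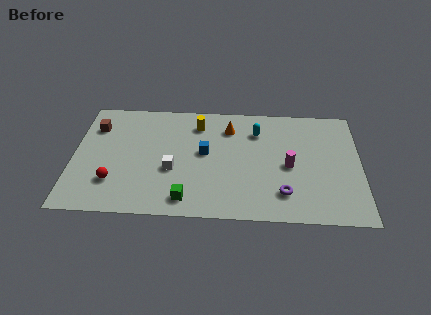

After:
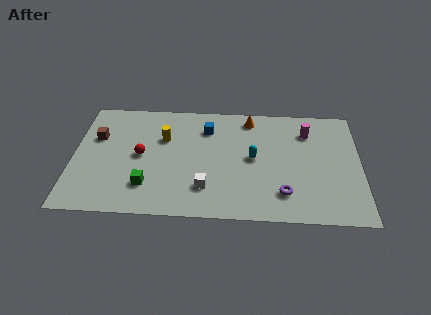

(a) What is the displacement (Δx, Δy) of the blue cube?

(0.1, 1.9)

The blue cube was at about (7.0, 4.9) and moved to about (7.1, 6.8).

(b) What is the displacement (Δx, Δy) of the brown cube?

(0.1, -0.8)

The brown cube started near (1.1, 6.6) and ended near (1.2, 5.8).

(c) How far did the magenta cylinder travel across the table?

2.9

From (11.5, 4.1) to (12.5, 6.8), the magenta cylinder covered √(1.0² + 2.7²) ≈ 2.9 units.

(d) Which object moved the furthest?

the magenta cylinder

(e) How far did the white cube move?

2.2

The white cube was near (5.3, 3.5) before and (7.1, 2.2) after, so it travelled √(1.8² + 1.3²) ≈ 2.2 units.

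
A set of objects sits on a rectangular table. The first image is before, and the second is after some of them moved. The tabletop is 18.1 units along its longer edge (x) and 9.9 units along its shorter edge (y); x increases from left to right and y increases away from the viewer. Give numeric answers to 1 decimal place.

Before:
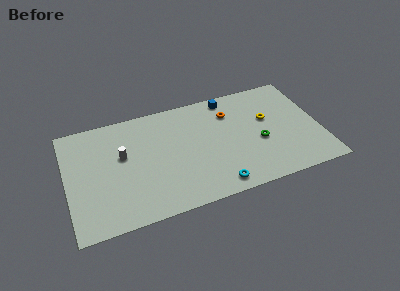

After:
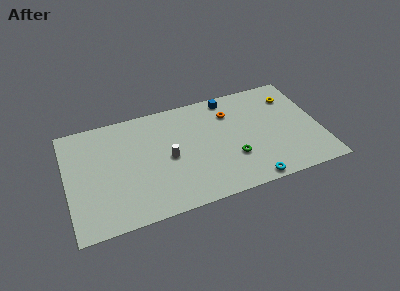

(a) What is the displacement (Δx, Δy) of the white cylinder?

(3.2, -1.2)

From the two frames, the white cylinder sits at roughly (4.0, 5.9) before and (7.2, 4.7) after.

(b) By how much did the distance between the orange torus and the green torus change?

+0.4

They were about 3.8 units apart before and 4.2 after — 0.4 units further apart.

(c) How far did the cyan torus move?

2.4

The cyan torus was near (10.3, 1.2) before and (12.7, 0.8) after, so it travelled √(2.4² + 0.4²) ≈ 2.4 units.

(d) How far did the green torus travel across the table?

2.2

The green torus was near (13.7, 4.1) before and (11.7, 3.2) after, so it travelled √(2.0² + 0.9²) ≈ 2.2 units.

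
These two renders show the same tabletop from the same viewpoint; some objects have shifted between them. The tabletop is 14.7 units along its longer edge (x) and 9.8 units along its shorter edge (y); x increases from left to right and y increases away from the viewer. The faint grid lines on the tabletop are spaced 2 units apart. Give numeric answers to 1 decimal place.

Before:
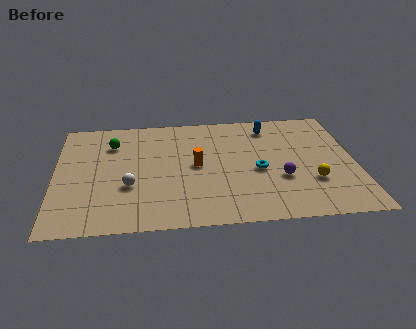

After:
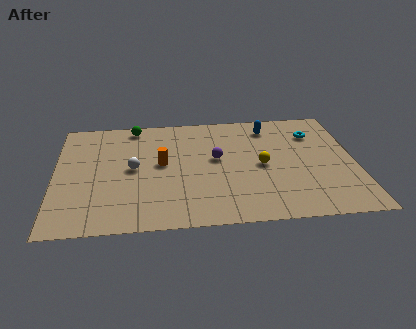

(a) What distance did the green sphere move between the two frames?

1.9

From (2.8, 7.3) to (3.9, 8.8), the green sphere covered √(1.1² + 1.5²) ≈ 1.9 units.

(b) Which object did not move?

the blue capsule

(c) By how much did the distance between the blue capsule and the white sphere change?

-0.9

They were about 8.4 units apart before and 7.5 after — 0.9 units closer together.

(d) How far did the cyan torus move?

4.2

The cyan torus moved from about (9.9, 4.3) to (12.8, 7.3), a distance of √(2.9² + 3.0²) ≈ 4.2.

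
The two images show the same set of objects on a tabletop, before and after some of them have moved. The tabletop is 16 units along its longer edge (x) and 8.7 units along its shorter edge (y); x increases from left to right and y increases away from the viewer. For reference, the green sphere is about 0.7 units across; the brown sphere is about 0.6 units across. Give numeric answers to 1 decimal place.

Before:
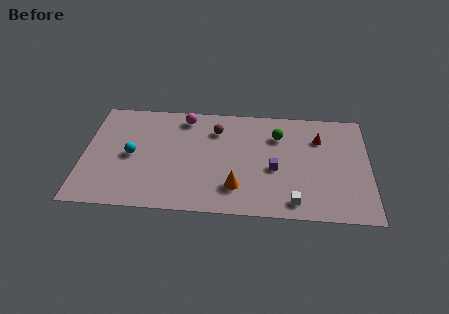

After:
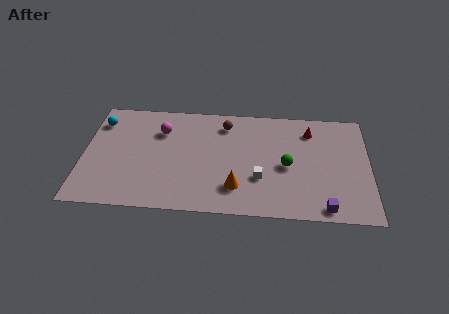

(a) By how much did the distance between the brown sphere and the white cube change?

-2.3

The distance was about 7.0 in the first image and 4.7 in the second, so they moved 2.3 units closer together.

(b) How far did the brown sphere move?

0.7

The brown sphere was near (7.4, 6.6) before and (7.9, 7.1) after, so it travelled √(0.5² + 0.5²) ≈ 0.7 units.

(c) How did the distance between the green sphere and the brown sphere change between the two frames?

+1.2

They were about 3.5 units apart before and 4.7 after — 1.2 units further apart.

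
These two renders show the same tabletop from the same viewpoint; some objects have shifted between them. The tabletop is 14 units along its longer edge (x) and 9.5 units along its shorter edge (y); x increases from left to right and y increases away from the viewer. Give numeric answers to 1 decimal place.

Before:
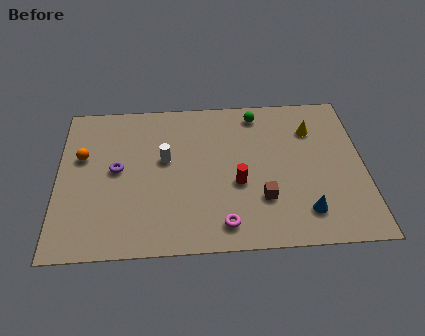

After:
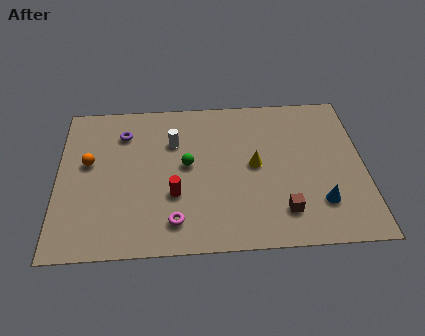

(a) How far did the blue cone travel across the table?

0.9

The blue cone moved from about (11.2, 1.9) to (11.9, 2.4), a distance of √(0.7² + 0.5²) ≈ 0.9.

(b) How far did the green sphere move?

4.5

From (9.2, 8.2) to (5.9, 5.1), the green sphere covered √(3.3² + 3.1²) ≈ 4.5 units.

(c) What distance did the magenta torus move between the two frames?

2.2

The magenta torus moved from about (7.5, 1.4) to (5.3, 1.7), a distance of √(2.2² + 0.3²) ≈ 2.2.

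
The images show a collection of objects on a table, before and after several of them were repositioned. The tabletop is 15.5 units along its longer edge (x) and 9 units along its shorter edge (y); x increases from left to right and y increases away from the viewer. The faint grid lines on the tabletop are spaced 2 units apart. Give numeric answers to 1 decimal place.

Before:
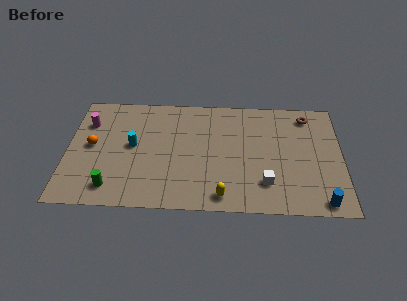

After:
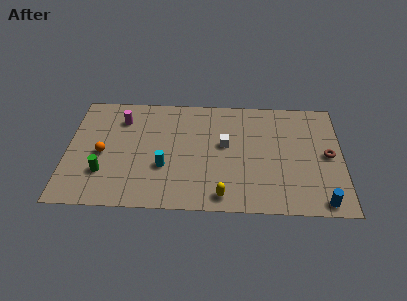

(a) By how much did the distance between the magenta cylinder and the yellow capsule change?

-1.2

Before: roughly 9.4 units apart; after: 8.2. That's 1.2 units closer together.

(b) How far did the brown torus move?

3.3

The brown torus moved from about (13.6, 7.6) to (14.7, 4.5), a distance of √(1.1² + 3.1²) ≈ 3.3.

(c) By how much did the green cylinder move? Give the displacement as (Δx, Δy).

(-0.5, 1.1)

From the two frames, the green cylinder sits at roughly (2.6, 1.5) before and (2.1, 2.6) after.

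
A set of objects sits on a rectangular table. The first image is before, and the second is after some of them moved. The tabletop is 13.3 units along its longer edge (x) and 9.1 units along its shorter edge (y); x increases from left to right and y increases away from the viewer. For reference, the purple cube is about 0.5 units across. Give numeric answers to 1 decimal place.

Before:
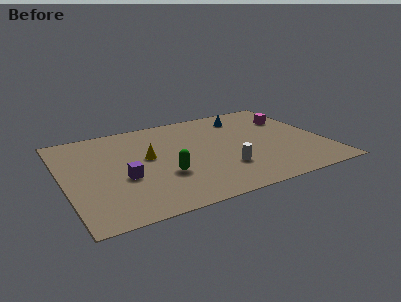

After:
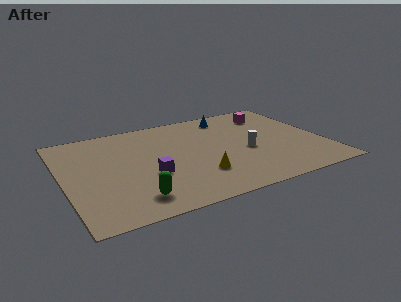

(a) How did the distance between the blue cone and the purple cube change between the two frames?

-1.4

The distance was about 7.8 in the first image and 6.4 in the second, so they moved 1.4 units closer together.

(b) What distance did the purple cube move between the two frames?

1.3

The purple cube moved from about (2.9, 3.6) to (4.2, 3.4), a distance of √(1.3² + 0.2²) ≈ 1.3.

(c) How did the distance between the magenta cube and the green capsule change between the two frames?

+1.9

Before: roughly 7.8 units apart; after: 9.7. That's 1.9 units further apart.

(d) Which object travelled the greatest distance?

the yellow cone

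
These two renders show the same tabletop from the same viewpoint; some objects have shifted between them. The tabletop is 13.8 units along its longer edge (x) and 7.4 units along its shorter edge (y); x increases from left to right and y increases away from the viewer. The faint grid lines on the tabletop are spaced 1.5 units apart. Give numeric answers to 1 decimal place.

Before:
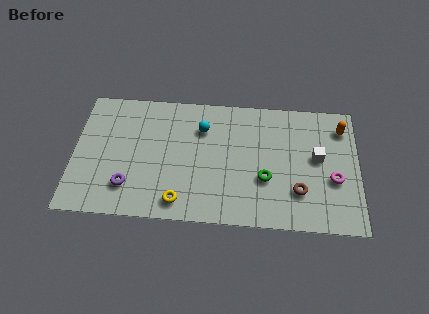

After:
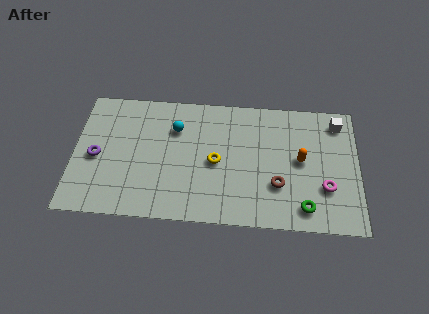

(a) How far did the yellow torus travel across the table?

2.9

The yellow torus moved from about (5.2, 1.1) to (6.9, 3.5), a distance of √(1.7² + 2.4²) ≈ 2.9.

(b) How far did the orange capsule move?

2.8

The orange capsule was near (13.0, 5.9) before and (11.0, 3.9) after, so it travelled √(2.0² + 2.0²) ≈ 2.8 units.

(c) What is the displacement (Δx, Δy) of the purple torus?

(-1.6, 1.6)

The purple torus started near (2.7, 1.8) and ended near (1.1, 3.4).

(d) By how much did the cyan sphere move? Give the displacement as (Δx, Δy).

(-1.3, -0.1)

From the two frames, the cyan sphere sits at roughly (6.2, 5.4) before and (4.9, 5.3) after.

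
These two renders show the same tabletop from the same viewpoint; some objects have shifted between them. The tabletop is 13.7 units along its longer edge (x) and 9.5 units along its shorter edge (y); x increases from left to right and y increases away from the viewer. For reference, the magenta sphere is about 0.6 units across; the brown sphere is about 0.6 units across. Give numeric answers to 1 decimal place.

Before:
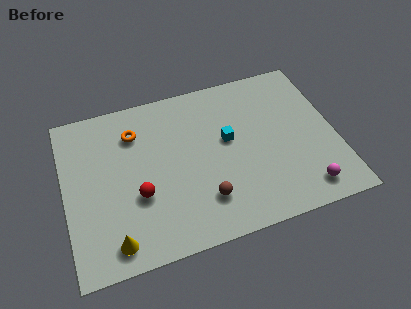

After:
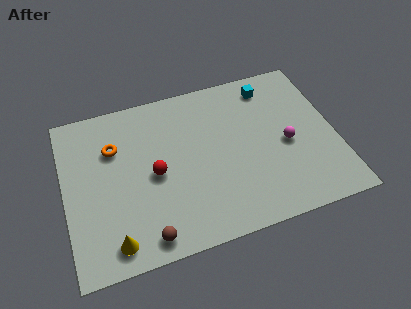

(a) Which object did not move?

the yellow cone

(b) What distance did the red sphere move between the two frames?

1.3

The red sphere moved from about (3.6, 3.5) to (4.5, 4.5), a distance of √(0.9² + 1.0²) ≈ 1.3.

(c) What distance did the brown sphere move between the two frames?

3.2

The brown sphere moved from about (6.8, 2.3) to (3.8, 1.1), a distance of √(3.0² + 1.2²) ≈ 3.2.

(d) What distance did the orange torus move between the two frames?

1.3

From (3.7, 7.2) to (2.6, 6.6), the orange torus covered √(1.1² + 0.6²) ≈ 1.3 units.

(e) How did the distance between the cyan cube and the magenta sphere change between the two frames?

-1.6

They were about 5.3 units apart before and 3.7 after — 1.6 units closer together.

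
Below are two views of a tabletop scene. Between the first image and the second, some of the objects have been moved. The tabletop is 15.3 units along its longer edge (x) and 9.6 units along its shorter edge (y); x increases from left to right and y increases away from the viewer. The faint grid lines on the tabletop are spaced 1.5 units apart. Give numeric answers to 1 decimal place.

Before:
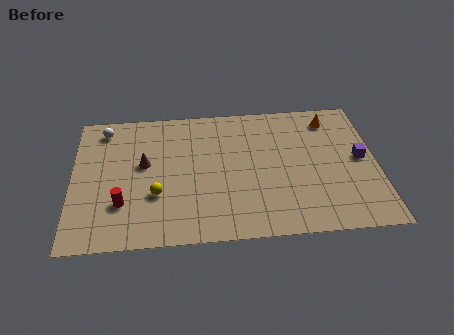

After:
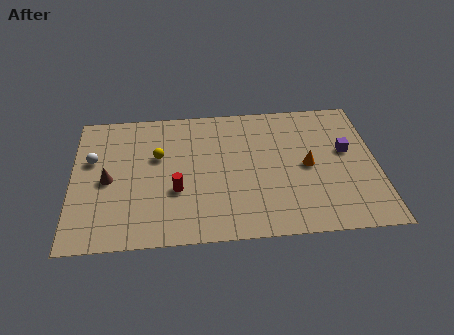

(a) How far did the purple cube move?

0.9

The purple cube was near (14.5, 5.0) before and (13.8, 5.6) after, so it travelled √(0.7² + 0.6²) ≈ 0.9 units.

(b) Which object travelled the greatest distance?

the orange cone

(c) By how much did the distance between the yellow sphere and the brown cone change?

+0.6

Before: roughly 2.3 units apart; after: 2.9. That's 0.6 units further apart.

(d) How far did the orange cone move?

3.5

The orange cone was near (13.1, 8.0) before and (11.8, 4.7) after, so it travelled √(1.3² + 3.3²) ≈ 3.5 units.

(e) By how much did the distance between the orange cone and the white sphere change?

-0.6

The distance was about 11.5 in the first image and 10.9 in the second, so they moved 0.6 units closer together.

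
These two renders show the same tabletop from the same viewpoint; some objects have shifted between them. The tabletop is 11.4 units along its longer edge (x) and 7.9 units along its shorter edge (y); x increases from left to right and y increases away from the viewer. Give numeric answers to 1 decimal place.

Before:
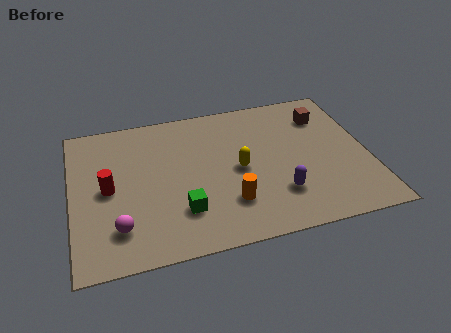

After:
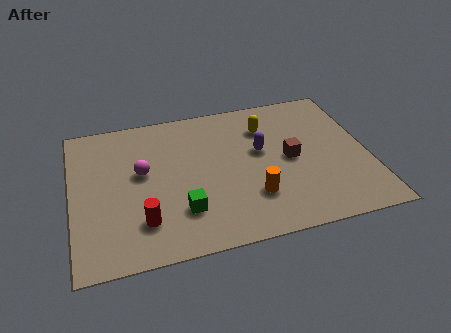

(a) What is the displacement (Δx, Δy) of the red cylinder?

(1.2, -2.0)

The red cylinder was at about (1.4, 3.9) and moved to about (2.6, 1.9).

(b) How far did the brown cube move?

2.6

From (9.9, 6.0) to (8.4, 3.9), the brown cube covered √(1.5² + 2.1²) ≈ 2.6 units.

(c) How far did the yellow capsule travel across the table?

2.4

The yellow capsule moved from about (6.4, 3.8) to (7.6, 5.9), a distance of √(1.2² + 2.1²) ≈ 2.4.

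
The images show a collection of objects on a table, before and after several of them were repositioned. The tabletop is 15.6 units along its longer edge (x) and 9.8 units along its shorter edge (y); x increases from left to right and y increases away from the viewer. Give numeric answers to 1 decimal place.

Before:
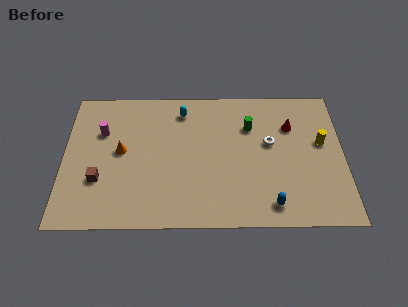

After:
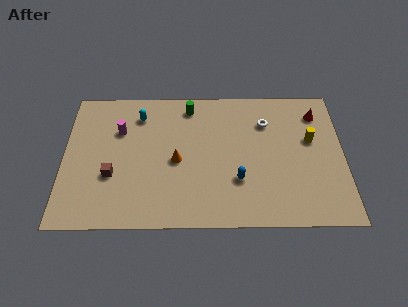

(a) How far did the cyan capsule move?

2.4

From (6.6, 8.1) to (4.2, 7.8), the cyan capsule covered √(2.4² + 0.3²) ≈ 2.4 units.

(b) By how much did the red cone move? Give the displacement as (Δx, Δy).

(1.5, 0.9)

The red cone was at about (12.7, 6.9) and moved to about (14.2, 7.8).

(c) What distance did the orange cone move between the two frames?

3.2

From (3.2, 5.2) to (6.3, 4.5), the orange cone covered √(3.1² + 0.7²) ≈ 3.2 units.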